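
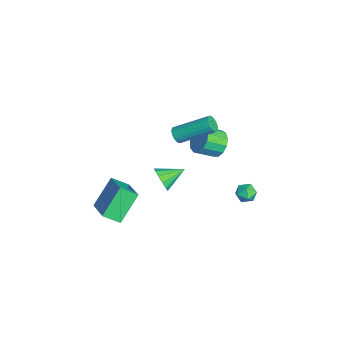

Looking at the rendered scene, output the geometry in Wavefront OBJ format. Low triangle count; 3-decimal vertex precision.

v -2.737 4.016 -2.31
v -2.166 4.256 -2.514
v -2.614 3.184 -2.946
v -2.043 3.424 -3.15
v -2.105 3.203 -2.54
v -2.181 3.718 -2.146
v -2.599 3.722 -3.314
v -2.675 4.237 -2.92
v -2.081 4.074 -3.134
v -1.775 3.754 -2.656
v -3.005 3.686 -2.804
v -2.699 3.366 -2.326
v -2.931 2.295 1.119
v -2.102 2.43 1.133
v -1.94 1.381 1.754
v -2.769 1.245 1.741
v -2.277 2.634 1.522
v -2.115 1.585 2.144
v -2.659 2.73 1.784
v -2.498 1.681 2.406
v -3.128 2.688 1.835
v -2.966 1.639 2.456
v -3.534 2.521 1.658
v -3.373 1.472 2.28
v -3.749 2.282 1.311
v -3.587 1.233 1.932
v -3.703 2.047 0.902
v -3.542 0.998 1.524
v -3.413 1.891 0.563
v -3.252 0.842 1.184
v -2.97 1.862 0.4
v -2.808 0.813 1.021
v -2.514 1.971 0.466
v -2.352 0.922 1.087
v -2.19 2.183 0.739
v -2.029 1.134 1.36
v -2.664 -0.744 -1.391
v -2.406 -0.431 -2.058
v -2.976 0.544 -0.909
v -2.834 -0.513 -2.117
v -3.208 -0.668 -1.945
v -3.409 -0.847 -1.598
v -3.373 -0.993 -1.185
v -3.113 -1.06 -0.837
v -2.709 -1.027 -0.666
v -2.292 -0.903 -0.725
v -1.992 -0.729 -0.995
v -1.906 -0.56 -1.391
v -2.06 -0.449 -1.787
v -2.074 0.021 2.867
v -1.725 0.161 2.522
v -1.377 1.96 3.609
v -1.726 1.819 3.953
v -1.902 0.244 2.441
v -1.555 2.043 3.528
v -2.11 0.289 2.434
v -1.762 2.087 3.521
v -2.311 0.287 2.502
v -1.963 2.086 3.589
v -2.471 0.239 2.632
v -2.123 2.038 3.719
v -2.562 0.153 2.803
v -2.215 1.952 3.89
v -2.569 0.045 2.985
v -2.222 1.843 4.072
v -2.491 -0.068 3.147
v -2.143 1.73 4.234
v -2.34 -0.166 3.26
v -1.992 1.633 4.347
v -2.143 -0.231 3.305
v -1.796 1.568 4.392
v -1.934 -0.252 3.274
v -1.587 1.546 4.361
v -1.75 -0.227 3.173
v -1.402 1.572 4.26
v -1.621 -0.159 3.019
v -1.274 1.64 4.106
v -1.571 -0.059 2.838
v -1.223 1.739 3.925
v -1.608 0.054 2.663
v -1.26 1.852 3.75
v -2.407 -3.351 -0.711
v -0.671 -3.008 0.108
v -2.311 -2.437 -1.297
v -0.575 -2.094 -0.478
v -1.545 -4.346 -2.122
v 0.191 -4.003 -1.303
v -1.449 -3.432 -2.708
v 0.287 -3.089 -1.889
f 1 12 6
f 1 6 2
f 1 2 8
f 1 8 11
f 1 11 12
f 2 6 10
f 6 12 5
f 12 11 3
f 11 8 7
f 8 2 9
f 4 10 5
f 4 5 3
f 4 3 7
f 4 7 9
f 4 9 10
f 5 10 6
f 3 5 12
f 7 3 11
f 9 7 8
f 10 9 2
f 14 13 17
f 14 17 15
f 15 17 18
f 15 18 16
f 17 13 19
f 17 19 18
f 18 19 20
f 18 20 16
f 19 13 21
f 19 21 20
f 20 21 22
f 20 22 16
f 21 13 23
f 21 23 22
f 22 23 24
f 22 24 16
f 23 13 25
f 23 25 24
f 24 25 26
f 24 26 16
f 25 13 27
f 25 27 26
f 26 27 28
f 26 28 16
f 27 13 29
f 27 29 28
f 28 29 30
f 28 30 16
f 29 13 31
f 29 31 30
f 30 31 32
f 30 32 16
f 31 13 33
f 31 33 32
f 32 33 34
f 32 34 16
f 33 13 35
f 33 35 34
f 34 35 36
f 34 36 16
f 35 13 14
f 35 14 36
f 36 14 15
f 36 15 16
f 38 37 40
f 38 40 39
f 40 37 41
f 40 41 39
f 41 37 42
f 41 42 39
f 42 37 43
f 42 43 39
f 43 37 44
f 43 44 39
f 44 37 45
f 44 45 39
f 45 37 46
f 45 46 39
f 46 37 47
f 46 47 39
f 47 37 48
f 47 48 39
f 48 37 49
f 48 49 39
f 49 37 38
f 49 38 39
f 51 50 54
f 51 54 52
f 52 54 55
f 52 55 53
f 54 50 56
f 54 56 55
f 55 56 57
f 55 57 53
f 56 50 58
f 56 58 57
f 57 58 59
f 57 59 53
f 58 50 60
f 58 60 59
f 59 60 61
f 59 61 53
f 60 50 62
f 60 62 61
f 61 62 63
f 61 63 53
f 62 50 64
f 62 64 63
f 63 64 65
f 63 65 53
f 64 50 66
f 64 66 65
f 65 66 67
f 65 67 53
f 66 50 68
f 66 68 67
f 67 68 69
f 67 69 53
f 68 50 70
f 68 70 69
f 69 70 71
f 69 71 53
f 70 50 72
f 70 72 71
f 71 72 73
f 71 73 53
f 72 50 74
f 72 74 73
f 73 74 75
f 73 75 53
f 74 50 76
f 74 76 75
f 75 76 77
f 75 77 53
f 76 50 78
f 76 78 77
f 77 78 79
f 77 79 53
f 78 50 80
f 78 80 79
f 79 80 81
f 79 81 53
f 80 50 51
f 80 51 81
f 81 51 52
f 81 52 53
f 83 85 82
f 86 83 82
f 82 85 84
f 84 86 82
f 83 89 85
f 87 83 86
f 87 89 83
f 85 89 84
f 88 86 84
f 84 89 88
f 88 87 86
f 89 87 88



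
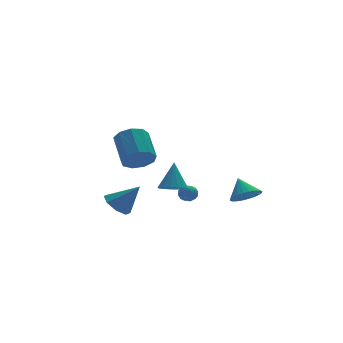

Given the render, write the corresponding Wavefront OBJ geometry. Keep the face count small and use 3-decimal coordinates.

v 3.681 -2.166 -2.698
v 4.698 -1.966 -2.863
v 3.659 -1.134 -1.582
v 4.522 -1.696 -3.116
v 4.217 -1.497 -3.305
v 3.831 -1.401 -3.402
v 3.422 -1.42 -3.391
v 3.052 -1.554 -3.275
v 2.778 -1.78 -3.072
v 2.642 -2.065 -2.811
v 2.663 -2.365 -2.533
v 2.84 -2.635 -2.28
v 3.144 -2.834 -2.091
v 3.53 -2.93 -1.995
v 3.94 -2.911 -2.005
v 4.309 -2.777 -2.121
v 4.583 -2.551 -2.325
v 4.72 -2.266 -2.586
v -0.917 -1.504 -1.439
v -0.055 -1.343 -1.747
v -0.443 -0.676 0.319
v -0.278 -0.975 -1.86
v -0.648 -0.729 -1.877
v -1.08 -0.659 -1.793
v -1.474 -0.784 -1.628
v -1.741 -1.073 -1.42
v -1.819 -1.461 -1.216
v -1.69 -1.859 -1.063
v -1.385 -2.175 -0.997
v -0.972 -2.338 -1.031
v -0.546 -2.31 -1.159
v -0.206 -2.097 -1.352
v -0.029 -1.748 -1.564
v -3.452 -2.134 1.578
v -2.467 -2.492 1.841
v -2.144 -0.705 3.065
v -3.128 -0.346 2.802
v -2.431 -2.08 1.229
v -2.108 -0.292 2.453
v -2.872 -1.693 0.781
v -2.549 0.095 2.004
v -3.585 -1.512 0.705
v -3.261 0.275 1.929
v -4.235 -1.622 1.038
v -3.911 0.165 2.262
v -4.519 -1.972 1.624
v -4.195 -0.185 2.847
v -4.303 -2.397 2.188
v -3.98 -0.61 3.412
v -3.689 -2.699 2.467
v -3.366 -0.912 3.691
v -2.964 -2.737 2.33
v -2.641 -0.949 3.554
v -4.526 -1.377 -2.153
v -3.692 -0.965 -2.619
v -3.354 -2.043 -0.647
v -4.045 -0.456 -2.119
v -4.679 -0.486 -1.639
v -5.223 -1.038 -1.46
v -5.359 -1.789 -1.686
v -5.006 -2.299 -2.186
v -4.372 -2.269 -2.666
v -3.828 -1.716 -2.845
v 0.832 1.031 -3.655
v 1.298 1.497 -3.518
v 1.282 0.363 -2.922
v 1.748 0.829 -2.785
v 1.107 0.931 -2.607
v 0.829 1.344 -3.059
v 1.751 0.516 -3.381
v 1.473 0.929 -3.833
v 1.866 1.178 -3.348
v 1.469 1.435 -2.869
v 1.111 0.425 -3.571
v 0.714 0.682 -3.092
v 1.026 1.323 -3.651
v 1.554 0.537 -2.789
v 1.178 0.598 -2.685
v 1.452 0.871 -2.604
v 0.75 1.233 -3.381
v 1.024 1.507 -3.3
v 0.912 1.174 -2.765
v 1.556 0.353 -3.14
v 1.83 0.627 -3.059
v 1.128 0.989 -3.836
v 1.402 1.262 -3.755
v 1.668 0.686 -3.675
v 1.633 1.409 -3.47
v 1.898 1.016 -3.039
v 1.899 0.832 -3.39
v 1.736 1.075 -3.656
v 1.4 1.56 -3.189
v 1.664 1.167 -2.758
v 1.288 1.228 -2.653
v 1.124 1.47 -2.92
v 1.734 1.372 -3.089
v 0.916 0.693 -3.682
v 1.18 0.3 -3.251
v 1.456 0.39 -3.52
v 1.292 0.632 -3.787
v 0.682 0.844 -3.401
v 0.947 0.451 -2.97
v 0.844 0.785 -2.784
v 0.681 1.028 -3.05
v 0.846 0.488 -3.351
f 2 1 4
f 2 4 3
f 4 1 5
f 4 5 3
f 5 1 6
f 5 6 3
f 6 1 7
f 6 7 3
f 7 1 8
f 7 8 3
f 8 1 9
f 8 9 3
f 9 1 10
f 9 10 3
f 10 1 11
f 10 11 3
f 11 1 12
f 11 12 3
f 12 1 13
f 12 13 3
f 13 1 14
f 13 14 3
f 14 1 15
f 14 15 3
f 15 1 16
f 15 16 3
f 16 1 17
f 16 17 3
f 17 1 18
f 17 18 3
f 18 1 2
f 18 2 3
f 20 19 22
f 20 22 21
f 22 19 23
f 22 23 21
f 23 19 24
f 23 24 21
f 24 19 25
f 24 25 21
f 25 19 26
f 25 26 21
f 26 19 27
f 26 27 21
f 27 19 28
f 27 28 21
f 28 19 29
f 28 29 21
f 29 19 30
f 29 30 21
f 30 19 31
f 30 31 21
f 31 19 32
f 31 32 21
f 32 19 33
f 32 33 21
f 33 19 20
f 33 20 21
f 35 34 38
f 35 38 36
f 36 38 39
f 36 39 37
f 38 34 40
f 38 40 39
f 39 40 41
f 39 41 37
f 40 34 42
f 40 42 41
f 41 42 43
f 41 43 37
f 42 34 44
f 42 44 43
f 43 44 45
f 43 45 37
f 44 34 46
f 44 46 45
f 45 46 47
f 45 47 37
f 46 34 48
f 46 48 47
f 47 48 49
f 47 49 37
f 48 34 50
f 48 50 49
f 49 50 51
f 49 51 37
f 50 34 52
f 50 52 51
f 51 52 53
f 51 53 37
f 52 34 35
f 52 35 53
f 53 35 36
f 53 36 37
f 55 54 57
f 55 57 56
f 57 54 58
f 57 58 56
f 58 54 59
f 58 59 56
f 59 54 60
f 59 60 56
f 60 54 61
f 60 61 56
f 61 54 62
f 61 62 56
f 62 54 63
f 62 63 56
f 63 54 55
f 63 55 56
f 64 101 80
f 101 75 104
f 80 104 69
f 101 104 80
f 64 80 76
f 80 69 81
f 76 81 65
f 80 81 76
f 64 76 85
f 76 65 86
f 85 86 71
f 76 86 85
f 64 85 97
f 85 71 100
f 97 100 74
f 85 100 97
f 64 97 101
f 97 74 105
f 101 105 75
f 97 105 101
f 65 81 92
f 81 69 95
f 92 95 73
f 81 95 92
f 69 104 82
f 104 75 103
f 82 103 68
f 104 103 82
f 75 105 102
f 105 74 98
f 102 98 66
f 105 98 102
f 74 100 99
f 100 71 87
f 99 87 70
f 100 87 99
f 71 86 91
f 86 65 88
f 91 88 72
f 86 88 91
f 67 93 79
f 93 73 94
f 79 94 68
f 93 94 79
f 67 79 77
f 79 68 78
f 77 78 66
f 79 78 77
f 67 77 84
f 77 66 83
f 84 83 70
f 77 83 84
f 67 84 89
f 84 70 90
f 89 90 72
f 84 90 89
f 67 89 93
f 89 72 96
f 93 96 73
f 89 96 93
f 68 94 82
f 94 73 95
f 82 95 69
f 94 95 82
f 66 78 102
f 78 68 103
f 102 103 75
f 78 103 102
f 70 83 99
f 83 66 98
f 99 98 74
f 83 98 99
f 72 90 91
f 90 70 87
f 91 87 71
f 90 87 91
f 73 96 92
f 96 72 88
f 92 88 65
f 96 88 92



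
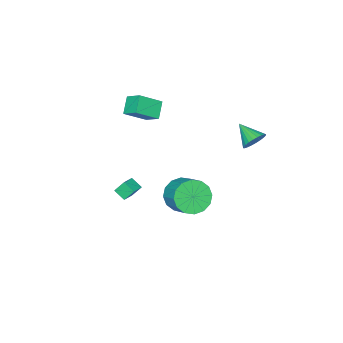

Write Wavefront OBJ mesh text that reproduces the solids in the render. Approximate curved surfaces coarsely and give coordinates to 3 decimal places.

v 3.089 3.304 0.523
v 3.47 3.728 -0.359
v 3.932 4.84 0.375
v 3.551 4.416 1.257
v 2.961 3.915 -0.322
v 3.423 5.026 0.412
v 2.487 3.938 -0.058
v 2.948 5.05 0.676
v 2.173 3.791 0.361
v 2.635 4.903 1.095
v 2.105 3.514 0.824
v 2.567 4.626 1.558
v 2.301 3.181 1.206
v 2.763 4.293 1.94
v 2.708 2.88 1.405
v 3.17 3.992 2.139
v 3.217 2.694 1.368
v 3.679 3.805 2.102
v 3.692 2.67 1.104
v 4.153 3.782 1.838
v 4.005 2.817 0.685
v 4.467 3.929 1.419
v 4.073 3.094 0.222
v 4.535 4.206 0.956
v 3.877 3.427 -0.16
v 4.339 4.539 0.574
v 0.374 -1.946 -3.582
v 0.401 -2.641 -3.166
v 1.213 -1.742 -3.295
v 1.24 -2.437 -2.88
v 0.72 -2.363 -4.3
v 0.747 -3.058 -3.885
v 1.559 -2.159 -4.014
v 1.586 -2.854 -3.598
v -0.352 -1.954 3.055
v -0.321 -1.036 3.624
v 0.415 -1.527 2.327
v 0.445 -0.61 2.896
v 0.795 -2.53 3.924
v 0.825 -1.613 4.493
v 1.561 -2.104 3.196
v 1.592 -1.186 3.765
v -1.98 3.905 1.969
v -1.614 3.542 1.438
v -2.14 2.715 2.671
v -1.398 3.617 1.614
v -1.27 3.735 1.845
v -1.251 3.88 2.094
v -1.342 4.028 2.324
v -1.531 4.157 2.501
v -1.788 4.248 2.596
v -2.074 4.287 2.596
v -2.346 4.267 2.501
v -2.562 4.193 2.325
v -2.689 4.074 2.094
v -2.709 3.93 1.845
v -2.617 3.781 1.615
v -2.429 3.652 1.438
v -2.172 3.561 1.343
v -1.886 3.523 1.343
f 2 1 5
f 2 5 3
f 3 5 6
f 3 6 4
f 5 1 7
f 5 7 6
f 6 7 8
f 6 8 4
f 7 1 9
f 7 9 8
f 8 9 10
f 8 10 4
f 9 1 11
f 9 11 10
f 10 11 12
f 10 12 4
f 11 1 13
f 11 13 12
f 12 13 14
f 12 14 4
f 13 1 15
f 13 15 14
f 14 15 16
f 14 16 4
f 15 1 17
f 15 17 16
f 16 17 18
f 16 18 4
f 17 1 19
f 17 19 18
f 18 19 20
f 18 20 4
f 19 1 21
f 19 21 20
f 20 21 22
f 20 22 4
f 21 1 23
f 21 23 22
f 22 23 24
f 22 24 4
f 23 1 25
f 23 25 24
f 24 25 26
f 24 26 4
f 25 1 2
f 25 2 26
f 26 2 3
f 26 3 4
f 28 30 27
f 31 28 27
f 27 30 29
f 29 31 27
f 28 34 30
f 32 28 31
f 32 34 28
f 30 34 29
f 33 31 29
f 29 34 33
f 33 32 31
f 34 32 33
f 36 38 35
f 39 36 35
f 35 38 37
f 37 39 35
f 36 42 38
f 40 36 39
f 40 42 36
f 38 42 37
f 41 39 37
f 37 42 41
f 41 40 39
f 42 40 41
f 44 43 46
f 44 46 45
f 46 43 47
f 46 47 45
f 47 43 48
f 47 48 45
f 48 43 49
f 48 49 45
f 49 43 50
f 49 50 45
f 50 43 51
f 50 51 45
f 51 43 52
f 51 52 45
f 52 43 53
f 52 53 45
f 53 43 54
f 53 54 45
f 54 43 55
f 54 55 45
f 55 43 56
f 55 56 45
f 56 43 57
f 56 57 45
f 57 43 58
f 57 58 45
f 58 43 59
f 58 59 45
f 59 43 60
f 59 60 45
f 60 43 44
f 60 44 45



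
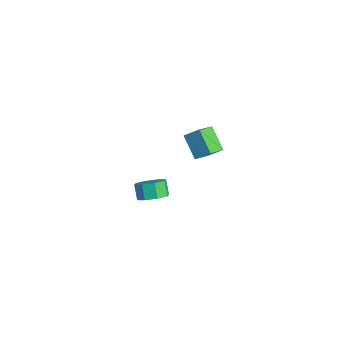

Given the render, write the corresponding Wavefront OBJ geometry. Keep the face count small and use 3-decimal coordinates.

v 2.164 -2.496 4.263
v 2.75 -1.795 5.025
v 1.643 -1.373 3.631
v 2.229 -0.672 4.394
v 3.531 -2.468 3.186
v 4.117 -1.767 3.949
v 3.01 -1.345 2.555
v 3.596 -0.644 3.317
v -0.848 -3.036 -4.346
v -0.065 -3.125 -3.698
v -0.769 -2.973 -2.827
v -1.552 -2.884 -3.474
v -0.184 -2.387 -3.923
v -0.888 -2.235 -3.052
v -0.692 -2.03 -4.396
v -1.396 -1.877 -3.525
v -1.292 -2.262 -4.839
v -1.995 -2.109 -3.968
v -1.631 -2.947 -4.993
v -2.335 -2.795 -4.122
v -1.512 -3.685 -4.768
v -2.216 -3.533 -3.897
v -1.004 -4.043 -4.295
v -1.708 -3.89 -3.424
v -0.405 -3.811 -3.852
v -1.108 -3.658 -2.981
f 2 4 1
f 5 2 1
f 1 4 3
f 3 5 1
f 2 8 4
f 6 2 5
f 6 8 2
f 4 8 3
f 7 5 3
f 3 8 7
f 7 6 5
f 8 6 7
f 10 9 13
f 10 13 11
f 11 13 14
f 11 14 12
f 13 9 15
f 13 15 14
f 14 15 16
f 14 16 12
f 15 9 17
f 15 17 16
f 16 17 18
f 16 18 12
f 17 9 19
f 17 19 18
f 18 19 20
f 18 20 12
f 19 9 21
f 19 21 20
f 20 21 22
f 20 22 12
f 21 9 23
f 21 23 22
f 22 23 24
f 22 24 12
f 23 9 25
f 23 25 24
f 24 25 26
f 24 26 12
f 25 9 10
f 25 10 26
f 26 10 11
f 26 11 12



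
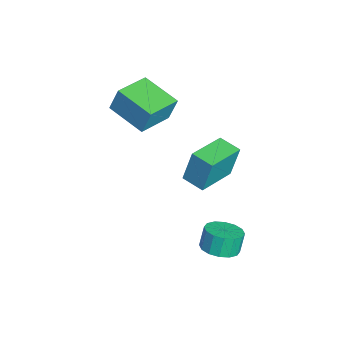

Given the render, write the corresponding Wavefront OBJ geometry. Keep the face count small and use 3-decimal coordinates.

v -3.681 -3.941 1.501
v -3.555 -3.507 2.879
v -2.174 -2.47 0.9
v -2.048 -2.036 2.278
v -2.212 -5.324 1.802
v -2.086 -4.89 3.18
v -0.705 -3.853 1.201
v -0.579 -3.419 2.579
v 3.387 -0.444 -4.174
v 4.316 -0.553 -3.881
v 4.001 -0.305 -2.792
v 3.073 -0.196 -3.086
v 4.274 -0.063 -4.005
v 3.96 0.185 -2.916
v 3.995 0.325 -4.174
v 3.68 0.573 -3.086
v 3.553 0.507 -4.344
v 3.238 0.755 -3.255
v 3.066 0.434 -4.468
v 2.751 0.682 -3.379
v 2.666 0.126 -4.513
v 2.351 0.374 -3.424
v 2.459 -0.335 -4.468
v 2.144 -0.087 -3.379
v 2.5 -0.825 -4.344
v 2.186 -0.577 -3.255
v 2.78 -1.213 -4.174
v 2.465 -0.965 -3.086
v 3.222 -1.395 -4.005
v 2.907 -1.147 -2.916
v 3.709 -1.322 -3.881
v 3.394 -1.074 -2.792
v 4.109 -1.014 -3.836
v 3.794 -0.766 -2.747
v 1.499 -0.742 0.729
v 1.492 -0.312 2.498
v 2.307 0.108 0.526
v 2.299 0.538 2.295
v 3.101 -2.178 1.085
v 3.093 -1.748 2.854
v 3.908 -1.328 0.882
v 3.901 -0.898 2.651
f 2 4 1
f 5 2 1
f 1 4 3
f 3 5 1
f 2 8 4
f 6 2 5
f 6 8 2
f 4 8 3
f 7 5 3
f 3 8 7
f 7 6 5
f 8 6 7
f 10 9 13
f 10 13 11
f 11 13 14
f 11 14 12
f 13 9 15
f 13 15 14
f 14 15 16
f 14 16 12
f 15 9 17
f 15 17 16
f 16 17 18
f 16 18 12
f 17 9 19
f 17 19 18
f 18 19 20
f 18 20 12
f 19 9 21
f 19 21 20
f 20 21 22
f 20 22 12
f 21 9 23
f 21 23 22
f 22 23 24
f 22 24 12
f 23 9 25
f 23 25 24
f 24 25 26
f 24 26 12
f 25 9 27
f 25 27 26
f 26 27 28
f 26 28 12
f 27 9 29
f 27 29 28
f 28 29 30
f 28 30 12
f 29 9 31
f 29 31 30
f 30 31 32
f 30 32 12
f 31 9 33
f 31 33 32
f 32 33 34
f 32 34 12
f 33 9 10
f 33 10 34
f 34 10 11
f 34 11 12
f 36 38 35
f 39 36 35
f 35 38 37
f 37 39 35
f 36 42 38
f 40 36 39
f 40 42 36
f 38 42 37
f 41 39 37
f 37 42 41
f 41 40 39
f 42 40 41



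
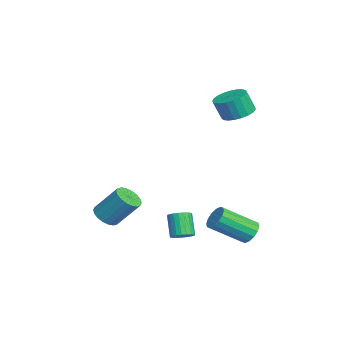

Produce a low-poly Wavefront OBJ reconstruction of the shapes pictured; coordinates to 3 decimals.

v -0.946 -4.027 -2.802
v -0.2 -3.905 -3.093
v 0.192 -2.712 -1.588
v -0.554 -2.833 -1.298
v -0.391 -3.644 -3.251
v 0.001 -2.45 -1.746
v -0.692 -3.458 -3.32
v -0.3 -2.264 -1.815
v -1.043 -3.384 -3.286
v -0.651 -2.191 -1.782
v -1.375 -3.438 -3.157
v -0.983 -2.245 -1.652
v -1.623 -3.609 -2.957
v -1.23 -2.416 -1.453
v -1.736 -3.862 -2.727
v -1.343 -2.669 -1.222
v -1.692 -4.148 -2.512
v -1.3 -2.955 -1.007
v -1.501 -4.41 -2.354
v -1.109 -3.216 -0.849
v -1.2 -4.596 -2.285
v -0.808 -3.402 -0.78
v -0.849 -4.669 -2.318
v -0.457 -3.476 -0.814
v -0.517 -4.615 -2.448
v -0.125 -3.422 -0.943
v -0.27 -4.444 -2.647
v 0.123 -3.251 -1.143
v -0.157 -4.191 -2.878
v 0.236 -2.998 -1.373
v 1.537 3.228 -2.985
v 1.817 3.643 -2.426
v 2.062 1.846 -1.216
v 1.783 1.432 -1.775
v 1.434 3.633 -2.363
v 1.679 1.837 -1.152
v 1.079 3.515 -2.466
v 1.324 1.719 -1.256
v 0.846 3.32 -2.708
v 1.092 1.524 -1.498
v 0.799 3.101 -3.025
v 1.045 1.304 -1.815
v 0.95 2.915 -3.331
v 1.195 1.119 -2.121
v 1.258 2.814 -3.544
v 1.503 1.017 -2.334
v 1.641 2.823 -3.608
v 1.886 1.027 -2.397
v 1.996 2.941 -3.504
v 2.241 1.145 -2.294
v 2.228 3.136 -3.262
v 2.474 1.34 -2.052
v 2.275 3.356 -2.945
v 2.521 1.559 -1.735
v 2.125 3.541 -2.639
v 2.37 1.745 -1.429
v 2.436 -0.221 -2.761
v 2.905 -0.535 -2.482
v 2.133 -0.654 -1.32
v 1.664 -0.339 -1.599
v 2.961 -0.287 -2.419
v 2.189 -0.406 -1.257
v 2.926 -0.028 -2.416
v 2.155 -0.146 -1.254
v 2.807 0.199 -2.472
v 2.035 0.08 -1.31
v 2.623 0.352 -2.578
v 1.852 0.234 -1.416
v 2.407 0.407 -2.716
v 1.636 0.288 -1.554
v 2.196 0.353 -2.862
v 1.425 0.234 -1.699
v 2.026 0.2 -2.99
v 1.255 0.081 -1.828
v 1.928 -0.026 -3.078
v 1.156 -0.144 -1.916
v 1.917 -0.285 -3.112
v 1.145 -0.404 -1.95
v 1.995 -0.534 -3.085
v 1.224 -0.652 -1.923
v 2.15 -0.728 -3.002
v 1.379 -0.847 -1.84
v 2.355 -0.834 -2.878
v 1.583 -0.953 -1.715
v 2.573 -0.835 -2.733
v 1.802 -0.954 -1.571
v 2.767 -0.729 -2.593
v 1.996 -0.848 -1.431
v -3.77 2.955 3.362
v -2.937 3.406 3.513
v -2.896 2.917 4.749
v -3.73 2.465 4.598
v -3.202 3.68 3.63
v -3.161 3.191 4.866
v -3.565 3.829 3.701
v -3.525 3.34 4.937
v -3.964 3.827 3.714
v -3.924 3.337 4.95
v -4.33 3.674 3.665
v -4.289 3.184 4.901
v -4.599 3.396 3.564
v -4.558 2.907 4.8
v -4.724 3.042 3.428
v -4.683 2.553 4.664
v -4.685 2.673 3.281
v -4.644 2.184 4.517
v -4.487 2.353 3.148
v -4.446 1.864 4.384
v -4.166 2.137 3.051
v -4.125 1.648 4.287
v -3.776 2.062 3.009
v -3.735 1.573 4.245
v -3.385 2.141 3.027
v -3.344 1.652 4.263
v -3.061 2.362 3.104
v -3.02 1.872 4.34
v -2.86 2.684 3.225
v -2.819 2.195 4.461
v -2.816 3.054 3.37
v -2.775 2.564 4.606
f 2 1 5
f 2 5 3
f 3 5 6
f 3 6 4
f 5 1 7
f 5 7 6
f 6 7 8
f 6 8 4
f 7 1 9
f 7 9 8
f 8 9 10
f 8 10 4
f 9 1 11
f 9 11 10
f 10 11 12
f 10 12 4
f 11 1 13
f 11 13 12
f 12 13 14
f 12 14 4
f 13 1 15
f 13 15 14
f 14 15 16
f 14 16 4
f 15 1 17
f 15 17 16
f 16 17 18
f 16 18 4
f 17 1 19
f 17 19 18
f 18 19 20
f 18 20 4
f 19 1 21
f 19 21 20
f 20 21 22
f 20 22 4
f 21 1 23
f 21 23 22
f 22 23 24
f 22 24 4
f 23 1 25
f 23 25 24
f 24 25 26
f 24 26 4
f 25 1 27
f 25 27 26
f 26 27 28
f 26 28 4
f 27 1 29
f 27 29 28
f 28 29 30
f 28 30 4
f 29 1 2
f 29 2 30
f 30 2 3
f 30 3 4
f 32 31 35
f 32 35 33
f 33 35 36
f 33 36 34
f 35 31 37
f 35 37 36
f 36 37 38
f 36 38 34
f 37 31 39
f 37 39 38
f 38 39 40
f 38 40 34
f 39 31 41
f 39 41 40
f 40 41 42
f 40 42 34
f 41 31 43
f 41 43 42
f 42 43 44
f 42 44 34
f 43 31 45
f 43 45 44
f 44 45 46
f 44 46 34
f 45 31 47
f 45 47 46
f 46 47 48
f 46 48 34
f 47 31 49
f 47 49 48
f 48 49 50
f 48 50 34
f 49 31 51
f 49 51 50
f 50 51 52
f 50 52 34
f 51 31 53
f 51 53 52
f 52 53 54
f 52 54 34
f 53 31 55
f 53 55 54
f 54 55 56
f 54 56 34
f 55 31 32
f 55 32 56
f 56 32 33
f 56 33 34
f 58 57 61
f 58 61 59
f 59 61 62
f 59 62 60
f 61 57 63
f 61 63 62
f 62 63 64
f 62 64 60
f 63 57 65
f 63 65 64
f 64 65 66
f 64 66 60
f 65 57 67
f 65 67 66
f 66 67 68
f 66 68 60
f 67 57 69
f 67 69 68
f 68 69 70
f 68 70 60
f 69 57 71
f 69 71 70
f 70 71 72
f 70 72 60
f 71 57 73
f 71 73 72
f 72 73 74
f 72 74 60
f 73 57 75
f 73 75 74
f 74 75 76
f 74 76 60
f 75 57 77
f 75 77 76
f 76 77 78
f 76 78 60
f 77 57 79
f 77 79 78
f 78 79 80
f 78 80 60
f 79 57 81
f 79 81 80
f 80 81 82
f 80 82 60
f 81 57 83
f 81 83 82
f 82 83 84
f 82 84 60
f 83 57 85
f 83 85 84
f 84 85 86
f 84 86 60
f 85 57 87
f 85 87 86
f 86 87 88
f 86 88 60
f 87 57 58
f 87 58 88
f 88 58 59
f 88 59 60
f 90 89 93
f 90 93 91
f 91 93 94
f 91 94 92
f 93 89 95
f 93 95 94
f 94 95 96
f 94 96 92
f 95 89 97
f 95 97 96
f 96 97 98
f 96 98 92
f 97 89 99
f 97 99 98
f 98 99 100
f 98 100 92
f 99 89 101
f 99 101 100
f 100 101 102
f 100 102 92
f 101 89 103
f 101 103 102
f 102 103 104
f 102 104 92
f 103 89 105
f 103 105 104
f 104 105 106
f 104 106 92
f 105 89 107
f 105 107 106
f 106 107 108
f 106 108 92
f 107 89 109
f 107 109 108
f 108 109 110
f 108 110 92
f 109 89 111
f 109 111 110
f 110 111 112
f 110 112 92
f 111 89 113
f 111 113 112
f 112 113 114
f 112 114 92
f 113 89 115
f 113 115 114
f 114 115 116
f 114 116 92
f 115 89 117
f 115 117 116
f 116 117 118
f 116 118 92
f 117 89 119
f 117 119 118
f 118 119 120
f 118 120 92
f 119 89 90
f 119 90 120
f 120 90 91
f 120 91 92



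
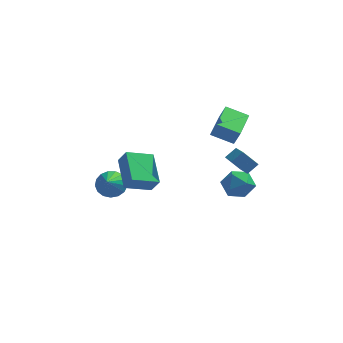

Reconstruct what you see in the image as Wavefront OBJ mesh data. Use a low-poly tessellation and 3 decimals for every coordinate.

v 2.46 2.53 -0.714
v 2.869 3.224 -1.34
v 3.971 1.996 -0.32
v 4.38 2.69 -0.946
v 3.917 2.987 -0.087
v 2.983 3.317 -0.33
v 3.857 1.903 -1.33
v 2.923 2.233 -1.573
v 3.732 2.837 -1.72
v 3.769 3.507 -0.952
v 3.071 1.713 -0.708
v 3.108 2.383 0.06
v -3.274 1.361 -0.635
v -2.734 1.807 -0.102
v -3.266 -0.001 0.495
v -3.119 1.915 0.031
v -3.539 1.896 0.011
v -3.899 1.755 -0.156
v -4.115 1.523 -0.434
v -4.139 1.255 -0.757
v -3.964 1.01 -1.053
v -3.632 0.847 -1.253
v -3.217 0.801 -1.311
v -2.816 0.883 -1.215
v -2.519 1.075 -0.985
v -2.395 1.332 -0.676
v -2.473 1.597 -0.357
v 1.962 1.891 3.424
v 2.307 1.813 4.295
v 2.198 4.006 3.521
v 2.543 3.928 4.392
v 3.237 1.772 2.908
v 3.582 1.694 3.779
v 3.473 3.887 3.005
v 3.818 3.809 3.876
v -2.041 -1.773 1.365
v -2.637 0.001 2.25
v -0.722 -1.063 0.831
v -1.318 0.711 1.716
v -1.562 -2.031 2.204
v -2.158 -0.257 3.089
v -0.243 -1.321 1.67
v -0.839 0.453 2.555
v 4.178 -0.272 2.027
v 3.362 -0.217 2.849
v 3.676 1.038 1.441
v 2.86 1.092 2.263
v 4.7 0.148 2.517
v 3.884 0.202 3.339
v 4.198 1.457 1.931
v 3.382 1.512 2.753
f 1 12 6
f 1 6 2
f 1 2 8
f 1 8 11
f 1 11 12
f 2 6 10
f 6 12 5
f 12 11 3
f 11 8 7
f 8 2 9
f 4 10 5
f 4 5 3
f 4 3 7
f 4 7 9
f 4 9 10
f 5 10 6
f 3 5 12
f 7 3 11
f 9 7 8
f 10 9 2
f 14 13 16
f 14 16 15
f 16 13 17
f 16 17 15
f 17 13 18
f 17 18 15
f 18 13 19
f 18 19 15
f 19 13 20
f 19 20 15
f 20 13 21
f 20 21 15
f 21 13 22
f 21 22 15
f 22 13 23
f 22 23 15
f 23 13 24
f 23 24 15
f 24 13 25
f 24 25 15
f 25 13 26
f 25 26 15
f 26 13 27
f 26 27 15
f 27 13 14
f 27 14 15
f 29 31 28
f 32 29 28
f 28 31 30
f 30 32 28
f 29 35 31
f 33 29 32
f 33 35 29
f 31 35 30
f 34 32 30
f 30 35 34
f 34 33 32
f 35 33 34
f 37 39 36
f 40 37 36
f 36 39 38
f 38 40 36
f 37 43 39
f 41 37 40
f 41 43 37
f 39 43 38
f 42 40 38
f 38 43 42
f 42 41 40
f 43 41 42
f 45 47 44
f 48 45 44
f 44 47 46
f 46 48 44
f 45 51 47
f 49 45 48
f 49 51 45
f 47 51 46
f 50 48 46
f 46 51 50
f 50 49 48
f 51 49 50



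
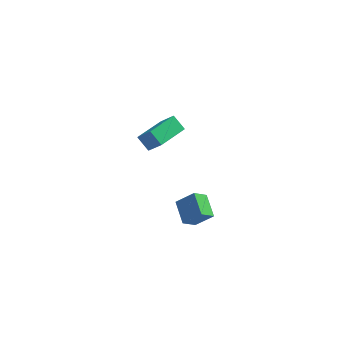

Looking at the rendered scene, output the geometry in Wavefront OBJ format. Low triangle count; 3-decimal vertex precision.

v -0 -4.13 1.428
v 0.913 -4.049 2.262
v -0.555 -3.005 1.925
v 0.358 -2.923 2.76
v 0.542 -3.577 0.78
v 1.455 -3.495 1.615
v -0.013 -2.451 1.278
v 0.9 -2.37 2.112
v -2.974 2.446 0.305
v -2.198 2.017 1.362
v -3.64 2.855 0.96
v -2.864 2.425 2.017
v -2.016 4.075 0.263
v -1.24 3.645 1.32
v -2.682 4.483 0.918
v -1.906 4.054 1.975
f 2 4 1
f 5 2 1
f 1 4 3
f 3 5 1
f 2 8 4
f 6 2 5
f 6 8 2
f 4 8 3
f 7 5 3
f 3 8 7
f 7 6 5
f 8 6 7
f 10 12 9
f 13 10 9
f 9 12 11
f 11 13 9
f 10 16 12
f 14 10 13
f 14 16 10
f 12 16 11
f 15 13 11
f 11 16 15
f 15 14 13
f 16 14 15



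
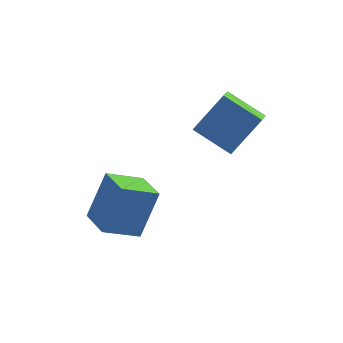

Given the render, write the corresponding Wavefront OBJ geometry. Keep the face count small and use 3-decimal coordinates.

v 1.226 1.725 1.546
v 1.133 0.985 1.932
v -0.351 2.348 2.358
v -0.445 1.607 2.743
v 2.345 2.433 3.177
v 2.251 1.692 3.562
v 0.767 3.055 3.988
v 0.674 2.315 4.374
v -3.352 -3.068 0.42
v -2.727 -2.133 2.288
v -4.159 -1.775 0.043
v -3.534 -0.84 1.911
v -1.986 -2.44 -0.351
v -1.361 -1.505 1.517
v -2.793 -1.147 -0.728
v -2.168 -0.212 1.14
f 2 4 1
f 5 2 1
f 1 4 3
f 3 5 1
f 2 8 4
f 6 2 5
f 6 8 2
f 4 8 3
f 7 5 3
f 3 8 7
f 7 6 5
f 8 6 7
f 10 12 9
f 13 10 9
f 9 12 11
f 11 13 9
f 10 16 12
f 14 10 13
f 14 16 10
f 12 16 11
f 15 13 11
f 11 16 15
f 15 14 13
f 16 14 15



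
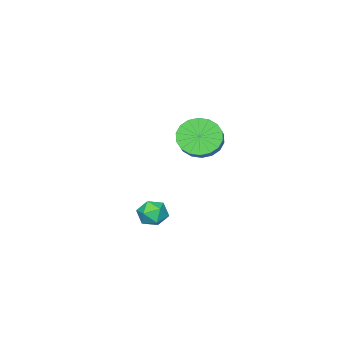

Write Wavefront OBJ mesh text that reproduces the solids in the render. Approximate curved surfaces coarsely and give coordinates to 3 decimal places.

v 1.629 0.744 0.399
v 2.129 0.354 0.209
v 0.971 0.226 -0.269
v 1.471 -0.164 -0.459
v 1.224 -0.217 0.153
v 1.631 0.103 0.566
v 1.469 0.477 -0.626
v 1.876 0.797 -0.213
v 2.03 0.189 -0.425
v 1.879 -0.24 0.056
v 1.221 0.82 -0.116
v 1.07 0.391 0.365
v -3.626 -1.868 1.276
v -3.249 -1.493 0.501
v -2.577 -0.996 1.069
v -2.954 -1.372 1.844
v -3.543 -1.214 0.606
v -2.871 -0.718 1.174
v -3.854 -1.066 0.843
v -3.182 -0.569 1.411
v -4.119 -1.076 1.166
v -3.447 -0.579 1.734
v -4.287 -1.243 1.511
v -3.615 -0.746 2.079
v -4.324 -1.534 1.81
v -3.652 -1.037 2.377
v -4.223 -1.891 2.002
v -3.551 -1.394 2.57
v -4.003 -2.244 2.051
v -3.331 -1.747 2.619
v -3.709 -2.522 1.946
v -3.037 -2.026 2.514
v -3.398 -2.671 1.709
v -2.726 -2.174 2.277
v -3.133 -2.661 1.386
v -2.461 -2.164 1.954
v -2.965 -2.494 1.041
v -2.293 -1.997 1.609
v -2.928 -2.203 0.743
v -2.256 -1.706 1.31
v -3.029 -1.846 0.55
v -2.357 -1.349 1.118
f 1 12 6
f 1 6 2
f 1 2 8
f 1 8 11
f 1 11 12
f 2 6 10
f 6 12 5
f 12 11 3
f 11 8 7
f 8 2 9
f 4 10 5
f 4 5 3
f 4 3 7
f 4 7 9
f 4 9 10
f 5 10 6
f 3 5 12
f 7 3 11
f 9 7 8
f 10 9 2
f 14 13 17
f 14 17 15
f 15 17 18
f 15 18 16
f 17 13 19
f 17 19 18
f 18 19 20
f 18 20 16
f 19 13 21
f 19 21 20
f 20 21 22
f 20 22 16
f 21 13 23
f 21 23 22
f 22 23 24
f 22 24 16
f 23 13 25
f 23 25 24
f 24 25 26
f 24 26 16
f 25 13 27
f 25 27 26
f 26 27 28
f 26 28 16
f 27 13 29
f 27 29 28
f 28 29 30
f 28 30 16
f 29 13 31
f 29 31 30
f 30 31 32
f 30 32 16
f 31 13 33
f 31 33 32
f 32 33 34
f 32 34 16
f 33 13 35
f 33 35 34
f 34 35 36
f 34 36 16
f 35 13 37
f 35 37 36
f 36 37 38
f 36 38 16
f 37 13 39
f 37 39 38
f 38 39 40
f 38 40 16
f 39 13 41
f 39 41 40
f 40 41 42
f 40 42 16
f 41 13 14
f 41 14 42
f 42 14 15
f 42 15 16



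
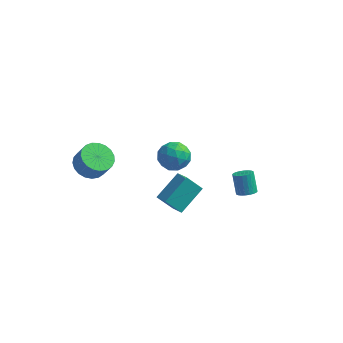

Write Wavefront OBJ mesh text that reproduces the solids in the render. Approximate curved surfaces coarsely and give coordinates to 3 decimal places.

v -4.302 -3.829 3.113
v -3.397 -3.951 2.595
v -2.793 -4.113 3.689
v -3.698 -3.991 4.207
v -3.405 -3.52 2.663
v -2.801 -3.682 3.757
v -3.568 -3.142 2.809
v -2.964 -3.304 3.903
v -3.859 -2.883 3.008
v -3.254 -3.045 4.101
v -4.225 -2.788 3.224
v -3.621 -2.95 4.318
v -4.605 -2.873 3.422
v -4.001 -3.034 4.516
v -4.933 -3.123 3.566
v -4.329 -3.284 4.66
v -5.152 -3.495 3.632
v -4.547 -3.656 4.726
v -5.223 -3.925 3.608
v -4.619 -4.086 4.702
v -5.136 -4.338 3.498
v -4.531 -4.5 4.592
v -4.904 -4.664 3.322
v -4.3 -4.825 4.416
v -4.568 -4.845 3.11
v -3.964 -5.007 4.204
v -4.186 -4.85 2.898
v -3.582 -5.012 3.992
v -3.825 -4.679 2.724
v -3.22 -4.841 3.817
v -3.545 -4.361 2.616
v -2.941 -4.523 3.71
v 4.084 -0.136 -0.392
v 4.404 -0.584 -0.065
v 3.976 -0.011 1.139
v 3.656 0.436 0.812
v 4.578 -0.406 -0.088
v 4.15 0.166 1.116
v 4.677 -0.187 -0.156
v 4.249 0.385 1.047
v 4.686 0.039 -0.261
v 4.257 0.612 0.942
v 4.603 0.239 -0.386
v 4.174 0.811 0.818
v 4.441 0.382 -0.511
v 4.012 0.954 0.692
v 4.224 0.445 -0.619
v 3.796 1.018 0.585
v 3.987 0.421 -0.691
v 3.559 0.993 0.512
v 3.764 0.311 -0.719
v 3.336 0.884 0.485
v 3.59 0.134 -0.696
v 3.162 0.706 0.508
v 3.491 -0.085 -0.627
v 3.063 0.487 0.576
v 3.483 -0.312 -0.522
v 3.054 0.261 0.681
v 3.566 -0.511 -0.398
v 3.137 0.061 0.806
v 3.728 -0.654 -0.272
v 3.299 -0.082 0.931
v 3.944 -0.718 -0.165
v 3.516 -0.145 1.039
v 4.181 -0.693 -0.092
v 3.753 -0.121 1.111
v -2.297 4.349 -2.198
v -1.586 4.223 -1.335
v -1.774 2.737 -2.865
v -1.063 2.611 -2.002
v -2.174 2.571 -1.826
v -2.497 3.567 -1.414
v -0.863 3.393 -2.786
v -1.186 4.389 -2.374
v -0.7 3.632 -1.698
v -1.51 3.124 -1.105
v -1.85 3.836 -3.095
v -2.66 3.328 -2.502
v -1.987 4.427 -1.708
v -1.373 2.533 -2.492
v -2.026 2.509 -2.388
v -1.608 2.435 -1.881
v -2.522 4.042 -1.755
v -2.105 3.968 -1.248
v -2.45 2.997 -1.536
v -1.255 2.992 -2.952
v -0.838 2.918 -2.445
v -1.752 4.525 -2.319
v -1.334 4.451 -1.812
v -0.91 3.963 -2.664
v -1.048 4.006 -1.415
v -0.741 3.058 -1.806
v -0.624 3.518 -2.267
v -0.814 4.103 -2.025
v -1.525 3.707 -1.066
v -1.218 2.76 -1.458
v -1.87 2.737 -1.354
v -2.06 3.322 -1.112
v -1.004 3.36 -1.279
v -2.142 4.2 -2.742
v -1.835 3.253 -3.134
v -1.3 3.638 -3.088
v -1.49 4.223 -2.846
v -2.619 3.902 -2.394
v -2.312 2.954 -2.785
v -2.546 2.857 -2.175
v -2.736 3.442 -1.933
v -2.356 3.6 -2.921
v -1.055 -1.493 -1.261
v -0.235 -2.264 -0.652
v -0.299 0.137 -0.213
v 0.521 -0.634 0.396
v -0.121 -1.286 -2.256
v 0.699 -2.057 -1.647
v 0.635 0.344 -1.208
v 1.455 -0.427 -0.599
f 2 1 5
f 2 5 3
f 3 5 6
f 3 6 4
f 5 1 7
f 5 7 6
f 6 7 8
f 6 8 4
f 7 1 9
f 7 9 8
f 8 9 10
f 8 10 4
f 9 1 11
f 9 11 10
f 10 11 12
f 10 12 4
f 11 1 13
f 11 13 12
f 12 13 14
f 12 14 4
f 13 1 15
f 13 15 14
f 14 15 16
f 14 16 4
f 15 1 17
f 15 17 16
f 16 17 18
f 16 18 4
f 17 1 19
f 17 19 18
f 18 19 20
f 18 20 4
f 19 1 21
f 19 21 20
f 20 21 22
f 20 22 4
f 21 1 23
f 21 23 22
f 22 23 24
f 22 24 4
f 23 1 25
f 23 25 24
f 24 25 26
f 24 26 4
f 25 1 27
f 25 27 26
f 26 27 28
f 26 28 4
f 27 1 29
f 27 29 28
f 28 29 30
f 28 30 4
f 29 1 31
f 29 31 30
f 30 31 32
f 30 32 4
f 31 1 2
f 31 2 32
f 32 2 3
f 32 3 4
f 34 33 37
f 34 37 35
f 35 37 38
f 35 38 36
f 37 33 39
f 37 39 38
f 38 39 40
f 38 40 36
f 39 33 41
f 39 41 40
f 40 41 42
f 40 42 36
f 41 33 43
f 41 43 42
f 42 43 44
f 42 44 36
f 43 33 45
f 43 45 44
f 44 45 46
f 44 46 36
f 45 33 47
f 45 47 46
f 46 47 48
f 46 48 36
f 47 33 49
f 47 49 48
f 48 49 50
f 48 50 36
f 49 33 51
f 49 51 50
f 50 51 52
f 50 52 36
f 51 33 53
f 51 53 52
f 52 53 54
f 52 54 36
f 53 33 55
f 53 55 54
f 54 55 56
f 54 56 36
f 55 33 57
f 55 57 56
f 56 57 58
f 56 58 36
f 57 33 59
f 57 59 58
f 58 59 60
f 58 60 36
f 59 33 61
f 59 61 60
f 60 61 62
f 60 62 36
f 61 33 63
f 61 63 62
f 62 63 64
f 62 64 36
f 63 33 65
f 63 65 64
f 64 65 66
f 64 66 36
f 65 33 34
f 65 34 66
f 66 34 35
f 66 35 36
f 67 104 83
f 104 78 107
f 83 107 72
f 104 107 83
f 67 83 79
f 83 72 84
f 79 84 68
f 83 84 79
f 67 79 88
f 79 68 89
f 88 89 74
f 79 89 88
f 67 88 100
f 88 74 103
f 100 103 77
f 88 103 100
f 67 100 104
f 100 77 108
f 104 108 78
f 100 108 104
f 68 84 95
f 84 72 98
f 95 98 76
f 84 98 95
f 72 107 85
f 107 78 106
f 85 106 71
f 107 106 85
f 78 108 105
f 108 77 101
f 105 101 69
f 108 101 105
f 77 103 102
f 103 74 90
f 102 90 73
f 103 90 102
f 74 89 94
f 89 68 91
f 94 91 75
f 89 91 94
f 70 96 82
f 96 76 97
f 82 97 71
f 96 97 82
f 70 82 80
f 82 71 81
f 80 81 69
f 82 81 80
f 70 80 87
f 80 69 86
f 87 86 73
f 80 86 87
f 70 87 92
f 87 73 93
f 92 93 75
f 87 93 92
f 70 92 96
f 92 75 99
f 96 99 76
f 92 99 96
f 71 97 85
f 97 76 98
f 85 98 72
f 97 98 85
f 69 81 105
f 81 71 106
f 105 106 78
f 81 106 105
f 73 86 102
f 86 69 101
f 102 101 77
f 86 101 102
f 75 93 94
f 93 73 90
f 94 90 74
f 93 90 94
f 76 99 95
f 99 75 91
f 95 91 68
f 99 91 95
f 110 112 109
f 113 110 109
f 109 112 111
f 111 113 109
f 110 116 112
f 114 110 113
f 114 116 110
f 112 116 111
f 115 113 111
f 111 116 115
f 115 114 113
f 116 114 115



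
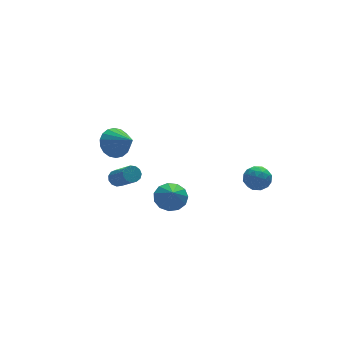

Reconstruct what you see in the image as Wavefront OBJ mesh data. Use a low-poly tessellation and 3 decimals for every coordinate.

v -0.42 -0.926 0.523
v 0.152 -0.446 1.008
v -0.6 -1.634 1.437
v -0.3 -0.241 1.078
v -0.79 -0.252 0.972
v -1.162 -0.478 0.723
v -1.299 -0.846 0.411
v -1.157 -1.239 0.135
v -0.78 -1.533 -0.019
v -0.289 -1.634 0
v 0.16 -1.51 0.185
v 0.426 -1.201 0.477
v 0.423 -0.804 0.784
v -2.61 0.837 1.398
v -2.126 1.01 1.476
v -1.846 -0.325 2.681
v -2.33 -0.497 2.602
v -2.296 1.15 1.67
v -2.015 -0.185 2.875
v -2.566 1.19 1.778
v -2.285 -0.145 2.982
v -2.85 1.118 1.764
v -2.569 -0.217 2.969
v -3.058 0.957 1.635
v -2.777 -0.378 2.839
v -3.123 0.758 1.43
v -2.843 -0.576 2.634
v -3.026 0.585 1.215
v -2.746 -0.75 2.419
v -2.797 0.491 1.058
v -2.516 -0.844 2.262
v -2.509 0.508 1.009
v -2.228 -0.827 2.213
v -2.253 0.629 1.083
v -1.972 -0.706 2.288
v -2.11 0.816 1.257
v -1.829 -0.519 2.462
v 3.729 -2.267 2.082
v 4.189 -2.906 2.136
v 2.711 -2.974 2.384
v 3.171 -3.613 2.438
v 3.233 -3.035 2.972
v 3.863 -2.598 2.785
v 3.037 -3.282 1.735
v 3.667 -2.845 1.548
v 3.761 -3.533 1.922
v 3.882 -3.38 2.686
v 3.018 -2.5 1.834
v 3.139 -2.347 2.598
v 4.048 -2.524 2.082
v 2.852 -3.356 2.438
v 2.888 -3.016 2.751
v 3.159 -3.391 2.783
v 3.857 -2.344 2.464
v 4.127 -2.719 2.495
v 3.565 -2.795 2.987
v 2.773 -3.161 2.025
v 3.043 -3.536 2.056
v 3.741 -2.489 1.737
v 4.012 -2.864 1.769
v 3.335 -3.085 1.533
v 4.067 -3.268 1.988
v 3.469 -3.684 2.166
v 3.39 -3.489 1.753
v 3.76 -3.232 1.643
v 4.138 -3.179 2.437
v 3.54 -3.594 2.615
v 3.577 -3.255 2.929
v 3.947 -2.998 2.819
v 3.887 -3.547 2.312
v 3.36 -2.286 1.905
v 2.762 -2.701 2.083
v 2.953 -2.882 1.701
v 3.323 -2.625 1.591
v 3.431 -2.196 2.354
v 2.833 -2.612 2.532
v 3.14 -2.648 2.877
v 3.51 -2.391 2.767
v 3.013 -2.333 2.208
v -1.383 4.32 1.387
v -0.454 4.552 1.233
v -0.897 3.02 2.353
v -0.552 4.779 1.587
v -0.814 4.914 1.902
v -1.189 4.932 2.115
v -1.603 4.829 2.183
v -1.973 4.624 2.095
v -2.226 4.36 1.866
v -2.312 4.088 1.542
v -2.214 3.861 1.188
v -1.951 3.726 0.873
v -1.576 3.708 0.66
v -1.163 3.811 0.592
v -0.793 4.015 0.68
v -0.54 4.28 0.909
f 2 1 4
f 2 4 3
f 4 1 5
f 4 5 3
f 5 1 6
f 5 6 3
f 6 1 7
f 6 7 3
f 7 1 8
f 7 8 3
f 8 1 9
f 8 9 3
f 9 1 10
f 9 10 3
f 10 1 11
f 10 11 3
f 11 1 12
f 11 12 3
f 12 1 13
f 12 13 3
f 13 1 2
f 13 2 3
f 15 14 18
f 15 18 16
f 16 18 19
f 16 19 17
f 18 14 20
f 18 20 19
f 19 20 21
f 19 21 17
f 20 14 22
f 20 22 21
f 21 22 23
f 21 23 17
f 22 14 24
f 22 24 23
f 23 24 25
f 23 25 17
f 24 14 26
f 24 26 25
f 25 26 27
f 25 27 17
f 26 14 28
f 26 28 27
f 27 28 29
f 27 29 17
f 28 14 30
f 28 30 29
f 29 30 31
f 29 31 17
f 30 14 32
f 30 32 31
f 31 32 33
f 31 33 17
f 32 14 34
f 32 34 33
f 33 34 35
f 33 35 17
f 34 14 36
f 34 36 35
f 35 36 37
f 35 37 17
f 36 14 15
f 36 15 37
f 37 15 16
f 37 16 17
f 38 75 54
f 75 49 78
f 54 78 43
f 75 78 54
f 38 54 50
f 54 43 55
f 50 55 39
f 54 55 50
f 38 50 59
f 50 39 60
f 59 60 45
f 50 60 59
f 38 59 71
f 59 45 74
f 71 74 48
f 59 74 71
f 38 71 75
f 71 48 79
f 75 79 49
f 71 79 75
f 39 55 66
f 55 43 69
f 66 69 47
f 55 69 66
f 43 78 56
f 78 49 77
f 56 77 42
f 78 77 56
f 49 79 76
f 79 48 72
f 76 72 40
f 79 72 76
f 48 74 73
f 74 45 61
f 73 61 44
f 74 61 73
f 45 60 65
f 60 39 62
f 65 62 46
f 60 62 65
f 41 67 53
f 67 47 68
f 53 68 42
f 67 68 53
f 41 53 51
f 53 42 52
f 51 52 40
f 53 52 51
f 41 51 58
f 51 40 57
f 58 57 44
f 51 57 58
f 41 58 63
f 58 44 64
f 63 64 46
f 58 64 63
f 41 63 67
f 63 46 70
f 67 70 47
f 63 70 67
f 42 68 56
f 68 47 69
f 56 69 43
f 68 69 56
f 40 52 76
f 52 42 77
f 76 77 49
f 52 77 76
f 44 57 73
f 57 40 72
f 73 72 48
f 57 72 73
f 46 64 65
f 64 44 61
f 65 61 45
f 64 61 65
f 47 70 66
f 70 46 62
f 66 62 39
f 70 62 66
f 81 80 83
f 81 83 82
f 83 80 84
f 83 84 82
f 84 80 85
f 84 85 82
f 85 80 86
f 85 86 82
f 86 80 87
f 86 87 82
f 87 80 88
f 87 88 82
f 88 80 89
f 88 89 82
f 89 80 90
f 89 90 82
f 90 80 91
f 90 91 82
f 91 80 92
f 91 92 82
f 92 80 93
f 92 93 82
f 93 80 94
f 93 94 82
f 94 80 95
f 94 95 82
f 95 80 81
f 95 81 82



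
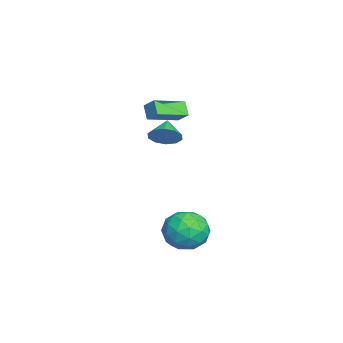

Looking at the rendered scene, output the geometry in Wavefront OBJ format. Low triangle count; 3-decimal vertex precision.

v -2.867 -3.254 0.838
v -3.401 -3.444 1.444
v -3.851 -1.945 0.381
v -4.384 -2.135 0.988
v -2.456 -2.765 1.352
v -2.989 -2.955 1.959
v -3.439 -1.456 0.896
v -3.973 -1.646 1.502
v 2.201 -0.244 -3.632
v 2.76 -1.082 -4.084
v 0.92 -1.378 -3.116
v 1.479 -2.216 -3.568
v 1.872 -1.712 -2.668
v 2.664 -1.011 -2.986
v 1.016 -1.449 -4.214
v 1.808 -0.748 -4.532
v 2.028 -1.826 -4.444
v 2.557 -1.989 -3.488
v 1.123 -0.471 -3.712
v 1.652 -0.634 -2.756
v 2.593 -0.564 -3.903
v 1.087 -1.896 -3.297
v 1.318 -1.6 -2.768
v 1.647 -2.093 -3.033
v 2.536 -0.522 -3.258
v 2.865 -1.014 -3.524
v 2.343 -1.385 -2.691
v 0.815 -1.446 -3.676
v 1.144 -1.938 -3.942
v 2.033 -0.367 -4.167
v 2.362 -0.86 -4.432
v 1.337 -1.075 -4.509
v 2.491 -1.493 -4.38
v 1.739 -2.16 -4.077
v 1.467 -1.709 -4.456
v 1.932 -1.297 -4.644
v 2.802 -1.589 -3.819
v 2.049 -2.255 -3.516
v 2.28 -1.959 -2.986
v 2.745 -1.548 -3.174
v 2.372 -2.027 -4.03
v 1.631 -0.205 -3.684
v 0.878 -0.871 -3.381
v 0.935 -0.912 -4.026
v 1.4 -0.501 -4.214
v 1.941 -0.3 -3.123
v 1.189 -0.967 -2.82
v 1.748 -1.163 -2.556
v 2.213 -0.751 -2.744
v 1.308 -0.433 -3.17
v 1.638 -2.117 1.86
v 2.042 -2.123 2.492
v 0.762 -2.083 2.42
v 1.979 -1.681 2.366
v 1.785 -1.406 2.047
v 1.536 -1.402 1.657
v 1.325 -1.672 1.344
v 1.234 -2.111 1.228
v 1.297 -2.553 1.354
v 1.49 -2.828 1.673
v 1.74 -2.832 2.063
v 1.951 -2.562 2.376
f 2 4 1
f 5 2 1
f 1 4 3
f 3 5 1
f 2 8 4
f 6 2 5
f 6 8 2
f 4 8 3
f 7 5 3
f 3 8 7
f 7 6 5
f 8 6 7
f 9 46 25
f 46 20 49
f 25 49 14
f 46 49 25
f 9 25 21
f 25 14 26
f 21 26 10
f 25 26 21
f 9 21 30
f 21 10 31
f 30 31 16
f 21 31 30
f 9 30 42
f 30 16 45
f 42 45 19
f 30 45 42
f 9 42 46
f 42 19 50
f 46 50 20
f 42 50 46
f 10 26 37
f 26 14 40
f 37 40 18
f 26 40 37
f 14 49 27
f 49 20 48
f 27 48 13
f 49 48 27
f 20 50 47
f 50 19 43
f 47 43 11
f 50 43 47
f 19 45 44
f 45 16 32
f 44 32 15
f 45 32 44
f 16 31 36
f 31 10 33
f 36 33 17
f 31 33 36
f 12 38 24
f 38 18 39
f 24 39 13
f 38 39 24
f 12 24 22
f 24 13 23
f 22 23 11
f 24 23 22
f 12 22 29
f 22 11 28
f 29 28 15
f 22 28 29
f 12 29 34
f 29 15 35
f 34 35 17
f 29 35 34
f 12 34 38
f 34 17 41
f 38 41 18
f 34 41 38
f 13 39 27
f 39 18 40
f 27 40 14
f 39 40 27
f 11 23 47
f 23 13 48
f 47 48 20
f 23 48 47
f 15 28 44
f 28 11 43
f 44 43 19
f 28 43 44
f 17 35 36
f 35 15 32
f 36 32 16
f 35 32 36
f 18 41 37
f 41 17 33
f 37 33 10
f 41 33 37
f 52 51 54
f 52 54 53
f 54 51 55
f 54 55 53
f 55 51 56
f 55 56 53
f 56 51 57
f 56 57 53
f 57 51 58
f 57 58 53
f 58 51 59
f 58 59 53
f 59 51 60
f 59 60 53
f 60 51 61
f 60 61 53
f 61 51 62
f 61 62 53
f 62 51 52
f 62 52 53



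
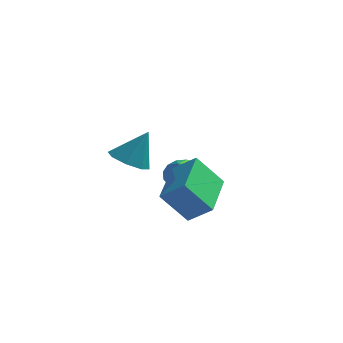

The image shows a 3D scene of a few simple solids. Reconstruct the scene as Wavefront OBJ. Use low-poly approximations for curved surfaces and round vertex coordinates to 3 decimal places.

v -1.786 0.819 -4.037
v -1.424 0.412 -4.508
v -1.674 -0.119 -3.143
v -1.163 0.612 -4.332
v -1.069 0.866 -4.077
v -1.167 1.108 -3.811
v -1.431 1.273 -3.606
v -1.79 1.315 -3.516
v -2.148 1.225 -3.565
v -2.409 1.026 -3.742
v -2.503 0.771 -3.997
v -2.405 0.529 -4.263
v -2.142 0.365 -4.468
v -1.782 0.322 -4.558
v -2.623 -2.688 -2.121
v -2.01 -3.167 -2.262
v -2.037 -2.312 -0.859
v -1.919 -2.607 -2.471
v -2.24 -2.094 -2.475
v -2.785 -1.929 -2.271
v -3.235 -2.209 -1.979
v -3.326 -2.769 -1.77
v -3.005 -3.281 -1.767
v -2.46 -3.446 -1.97
v -1.024 -4.318 -2.933
v -0.154 -4.389 -2.297
v -1.207 -2.341 -2.464
v -0.338 -2.412 -1.828
v -0.162 -3.968 -4.072
v 0.707 -4.039 -3.436
v -0.346 -1.991 -3.603
v 0.524 -2.062 -2.967
f 2 1 4
f 2 4 3
f 4 1 5
f 4 5 3
f 5 1 6
f 5 6 3
f 6 1 7
f 6 7 3
f 7 1 8
f 7 8 3
f 8 1 9
f 8 9 3
f 9 1 10
f 9 10 3
f 10 1 11
f 10 11 3
f 11 1 12
f 11 12 3
f 12 1 13
f 12 13 3
f 13 1 14
f 13 14 3
f 14 1 2
f 14 2 3
f 16 15 18
f 16 18 17
f 18 15 19
f 18 19 17
f 19 15 20
f 19 20 17
f 20 15 21
f 20 21 17
f 21 15 22
f 21 22 17
f 22 15 23
f 22 23 17
f 23 15 24
f 23 24 17
f 24 15 16
f 24 16 17
f 26 28 25
f 29 26 25
f 25 28 27
f 27 29 25
f 26 32 28
f 30 26 29
f 30 32 26
f 28 32 27
f 31 29 27
f 27 32 31
f 31 30 29
f 32 30 31



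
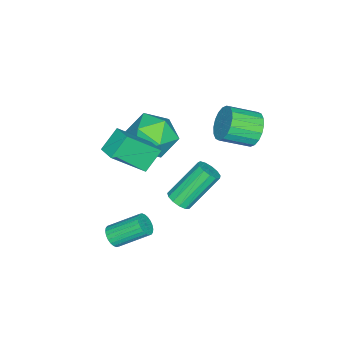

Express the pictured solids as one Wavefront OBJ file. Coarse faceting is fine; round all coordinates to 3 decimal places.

v 1.636 -1.346 2.125
v 2.563 -2.455 3.463
v 0.821 -1.01 2.968
v 1.748 -2.119 4.306
v 2.172 -0.621 2.354
v 3.099 -1.73 3.692
v 1.357 -0.285 3.197
v 2.284 -1.394 4.535
v 2.927 -1.826 -2.071
v 3.295 -1.485 -2.322
v 2.76 -0.214 -1.379
v 2.393 -0.554 -1.129
v 3.12 -1.462 -2.451
v 2.586 -0.191 -1.509
v 2.916 -1.495 -2.523
v 2.382 -0.224 -1.581
v 2.714 -1.578 -2.526
v 2.18 -0.307 -1.584
v 2.544 -1.698 -2.46
v 2.01 -0.427 -1.517
v 2.433 -1.838 -2.334
v 1.899 -0.567 -1.392
v 2.397 -1.976 -2.169
v 1.862 -0.705 -1.226
v 2.441 -2.091 -1.988
v 1.907 -0.82 -1.046
v 2.56 -2.166 -1.821
v 2.025 -0.895 -0.878
v 2.734 -2.189 -1.691
v 2.2 -0.918 -0.749
v 2.938 -2.156 -1.619
v 2.404 -0.885 -0.677
v 3.14 -2.073 -1.616
v 2.606 -0.802 -0.674
v 3.31 -1.953 -1.683
v 2.776 -0.682 -0.74
v 3.421 -1.813 -1.808
v 2.887 -0.542 -0.866
v 3.458 -1.675 -1.974
v 2.923 -0.404 -1.031
v 3.413 -1.56 -2.154
v 2.879 -0.289 -1.212
v 1.453 0.531 0.145
v 1.823 1.003 0.13
v 0.737 1.901 1.66
v 0.367 1.429 1.675
v 1.572 1.071 -0.087
v 0.487 1.969 1.443
v 1.285 0.967 -0.231
v 0.199 1.865 1.299
v 1.05 0.725 -0.255
v -0.036 1.623 1.275
v 0.943 0.421 -0.152
v -0.143 1.319 1.378
v 0.999 0.152 0.045
v -0.087 1.05 1.575
v 1.198 0.003 0.274
v 0.112 0.901 1.804
v 1.478 0.022 0.462
v 0.393 0.92 1.992
v 1.751 0.202 0.549
v 0.665 1.1 2.079
v 1.928 0.487 0.508
v 0.843 1.385 2.038
v 1.955 0.786 0.352
v 0.869 1.684 1.882
v -2.573 -1.803 1.195
v -1.733 -0.917 0.924
v -1.147 -3.223 0.976
v -0.307 -2.337 0.705
v -0.767 -2.427 1.864
v -1.649 -1.55 2
v -1.231 -2.59 -0.1
v -2.113 -1.713 0.036
v -0.903 -1.403 0.123
v -0.617 -1.303 1.337
v -2.263 -2.837 0.563
v -1.977 -2.737 1.777
v -2.318 2.296 2.415
v -1.647 2.424 1.861
v -0.91 1.293 2.491
v -1.582 1.164 3.045
v -1.554 2.654 2.164
v -0.818 1.522 2.795
v -1.613 2.812 2.518
v -0.877 1.681 3.148
v -1.812 2.868 2.851
v -1.075 1.737 3.481
v -2.11 2.811 3.097
v -1.374 1.68 3.728
v -2.45 2.652 3.209
v -1.714 1.52 3.839
v -2.764 2.422 3.163
v -2.028 1.291 3.793
v -2.99 2.167 2.969
v -2.253 1.036 3.599
v -3.082 1.938 2.665
v -2.346 0.806 3.296
v -3.023 1.779 2.312
v -2.287 0.648 2.942
v -2.825 1.723 1.979
v -2.088 0.592 2.609
v -2.526 1.78 1.732
v -1.79 0.649 2.363
v -2.186 1.94 1.621
v -1.45 0.808 2.251
v -1.872 2.169 1.667
v -1.136 1.038 2.297
f 2 4 1
f 5 2 1
f 1 4 3
f 3 5 1
f 2 8 4
f 6 2 5
f 6 8 2
f 4 8 3
f 7 5 3
f 3 8 7
f 7 6 5
f 8 6 7
f 10 9 13
f 10 13 11
f 11 13 14
f 11 14 12
f 13 9 15
f 13 15 14
f 14 15 16
f 14 16 12
f 15 9 17
f 15 17 16
f 16 17 18
f 16 18 12
f 17 9 19
f 17 19 18
f 18 19 20
f 18 20 12
f 19 9 21
f 19 21 20
f 20 21 22
f 20 22 12
f 21 9 23
f 21 23 22
f 22 23 24
f 22 24 12
f 23 9 25
f 23 25 24
f 24 25 26
f 24 26 12
f 25 9 27
f 25 27 26
f 26 27 28
f 26 28 12
f 27 9 29
f 27 29 28
f 28 29 30
f 28 30 12
f 29 9 31
f 29 31 30
f 30 31 32
f 30 32 12
f 31 9 33
f 31 33 32
f 32 33 34
f 32 34 12
f 33 9 35
f 33 35 34
f 34 35 36
f 34 36 12
f 35 9 37
f 35 37 36
f 36 37 38
f 36 38 12
f 37 9 39
f 37 39 38
f 38 39 40
f 38 40 12
f 39 9 41
f 39 41 40
f 40 41 42
f 40 42 12
f 41 9 10
f 41 10 42
f 42 10 11
f 42 11 12
f 44 43 47
f 44 47 45
f 45 47 48
f 45 48 46
f 47 43 49
f 47 49 48
f 48 49 50
f 48 50 46
f 49 43 51
f 49 51 50
f 50 51 52
f 50 52 46
f 51 43 53
f 51 53 52
f 52 53 54
f 52 54 46
f 53 43 55
f 53 55 54
f 54 55 56
f 54 56 46
f 55 43 57
f 55 57 56
f 56 57 58
f 56 58 46
f 57 43 59
f 57 59 58
f 58 59 60
f 58 60 46
f 59 43 61
f 59 61 60
f 60 61 62
f 60 62 46
f 61 43 63
f 61 63 62
f 62 63 64
f 62 64 46
f 63 43 65
f 63 65 64
f 64 65 66
f 64 66 46
f 65 43 44
f 65 44 66
f 66 44 45
f 66 45 46
f 67 78 72
f 67 72 68
f 67 68 74
f 67 74 77
f 67 77 78
f 68 72 76
f 72 78 71
f 78 77 69
f 77 74 73
f 74 68 75
f 70 76 71
f 70 71 69
f 70 69 73
f 70 73 75
f 70 75 76
f 71 76 72
f 69 71 78
f 73 69 77
f 75 73 74
f 76 75 68
f 80 79 83
f 80 83 81
f 81 83 84
f 81 84 82
f 83 79 85
f 83 85 84
f 84 85 86
f 84 86 82
f 85 79 87
f 85 87 86
f 86 87 88
f 86 88 82
f 87 79 89
f 87 89 88
f 88 89 90
f 88 90 82
f 89 79 91
f 89 91 90
f 90 91 92
f 90 92 82
f 91 79 93
f 91 93 92
f 92 93 94
f 92 94 82
f 93 79 95
f 93 95 94
f 94 95 96
f 94 96 82
f 95 79 97
f 95 97 96
f 96 97 98
f 96 98 82
f 97 79 99
f 97 99 98
f 98 99 100
f 98 100 82
f 99 79 101
f 99 101 100
f 100 101 102
f 100 102 82
f 101 79 103
f 101 103 102
f 102 103 104
f 102 104 82
f 103 79 105
f 103 105 104
f 104 105 106
f 104 106 82
f 105 79 107
f 105 107 106
f 106 107 108
f 106 108 82
f 107 79 80
f 107 80 108
f 108 80 81
f 108 81 82



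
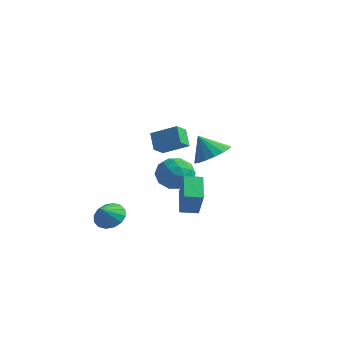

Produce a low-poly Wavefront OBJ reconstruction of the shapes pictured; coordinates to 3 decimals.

v -2.135 -2.518 -3.896
v -1.558 -2.005 -3.472
v -1.965 -3.362 -3.104
v -1.962 -1.909 -3.284
v -2.412 -1.977 -3.259
v -2.787 -2.189 -3.405
v -2.988 -2.489 -3.683
v -2.96 -2.797 -4.017
v -2.711 -3.03 -4.319
v -2.308 -3.126 -4.508
v -1.858 -3.059 -4.532
v -1.482 -2.846 -4.386
v -1.281 -2.546 -4.109
v -1.309 -2.238 -3.774
v 3.212 -2.926 -1.068
v 2.324 -1.993 -0.224
v 2.44 -2.423 -2.437
v 1.552 -1.49 -1.593
v 3.828 -2.25 -1.167
v 2.94 -1.317 -0.323
v 3.056 -1.747 -2.536
v 2.168 -0.814 -1.692
v -0.057 0.803 -2.136
v 0.643 0.425 -1.433
v -1.343 0.115 -1.227
v -0.643 -0.263 -0.524
v -0.814 0.782 -0.593
v -0.019 1.208 -1.155
v -0.681 -0.668 -1.505
v 0.114 -0.242 -2.067
v 0.257 -0.484 -1.043
v 0.175 0.412 -0.479
v -0.875 0.128 -2.181
v -0.957 1.024 -1.617
v 0.405 0.675 -1.864
v -1.105 -0.135 -0.796
v -1.206 0.48 -0.837
v -0.794 0.258 -0.423
v 0.016 1.135 -1.701
v 0.428 0.913 -1.288
v -0.428 1.123 -0.794
v -1.128 -0.373 -1.372
v -0.716 -0.595 -0.959
v 0.094 0.282 -2.237
v 0.506 0.06 -1.823
v -0.272 -0.583 -1.866
v 0.591 -0.082 -1.221
v -0.165 -0.487 -0.687
v -0.187 -0.725 -1.264
v 0.28 -0.474 -1.594
v 0.542 0.445 -0.89
v -0.213 0.04 -0.356
v -0.314 0.655 -0.397
v 0.153 0.905 -0.727
v 0.316 -0.089 -0.661
v -0.487 0.5 -2.304
v -1.242 0.095 -1.77
v -0.853 -0.365 -1.933
v -0.386 -0.115 -2.263
v -0.535 1.027 -1.973
v -1.291 0.622 -1.439
v -0.98 1.014 -1.066
v -0.513 1.265 -1.396
v -1.016 0.629 -1.999
v 0.231 2.379 -0.451
v 0.855 3.062 0.086
v -0.451 2.041 0.771
v 0.455 3.348 -0.058
v 0.004 3.412 -0.292
v -0.395 3.24 -0.563
v -0.65 2.87 -0.808
v -0.704 2.387 -0.971
v -0.544 1.903 -1.015
v -0.206 1.528 -0.93
v 0.233 1.347 -0.736
v 0.67 1.403 -0.476
v 1.007 1.683 -0.21
v 1.167 2.122 0
v 1.112 2.62 0.107
v 2.627 -3.741 1.783
v 2.754 -4.485 2.215
v 2.058 -3.372 2.585
v 2.186 -4.116 3.017
v 3.794 -3.204 2.363
v 3.922 -3.948 2.795
v 3.226 -2.835 3.165
v 3.353 -3.579 3.597
f 2 1 4
f 2 4 3
f 4 1 5
f 4 5 3
f 5 1 6
f 5 6 3
f 6 1 7
f 6 7 3
f 7 1 8
f 7 8 3
f 8 1 9
f 8 9 3
f 9 1 10
f 9 10 3
f 10 1 11
f 10 11 3
f 11 1 12
f 11 12 3
f 12 1 13
f 12 13 3
f 13 1 14
f 13 14 3
f 14 1 2
f 14 2 3
f 16 18 15
f 19 16 15
f 15 18 17
f 17 19 15
f 16 22 18
f 20 16 19
f 20 22 16
f 18 22 17
f 21 19 17
f 17 22 21
f 21 20 19
f 22 20 21
f 23 60 39
f 60 34 63
f 39 63 28
f 60 63 39
f 23 39 35
f 39 28 40
f 35 40 24
f 39 40 35
f 23 35 44
f 35 24 45
f 44 45 30
f 35 45 44
f 23 44 56
f 44 30 59
f 56 59 33
f 44 59 56
f 23 56 60
f 56 33 64
f 60 64 34
f 56 64 60
f 24 40 51
f 40 28 54
f 51 54 32
f 40 54 51
f 28 63 41
f 63 34 62
f 41 62 27
f 63 62 41
f 34 64 61
f 64 33 57
f 61 57 25
f 64 57 61
f 33 59 58
f 59 30 46
f 58 46 29
f 59 46 58
f 30 45 50
f 45 24 47
f 50 47 31
f 45 47 50
f 26 52 38
f 52 32 53
f 38 53 27
f 52 53 38
f 26 38 36
f 38 27 37
f 36 37 25
f 38 37 36
f 26 36 43
f 36 25 42
f 43 42 29
f 36 42 43
f 26 43 48
f 43 29 49
f 48 49 31
f 43 49 48
f 26 48 52
f 48 31 55
f 52 55 32
f 48 55 52
f 27 53 41
f 53 32 54
f 41 54 28
f 53 54 41
f 25 37 61
f 37 27 62
f 61 62 34
f 37 62 61
f 29 42 58
f 42 25 57
f 58 57 33
f 42 57 58
f 31 49 50
f 49 29 46
f 50 46 30
f 49 46 50
f 32 55 51
f 55 31 47
f 51 47 24
f 55 47 51
f 66 65 68
f 66 68 67
f 68 65 69
f 68 69 67
f 69 65 70
f 69 70 67
f 70 65 71
f 70 71 67
f 71 65 72
f 71 72 67
f 72 65 73
f 72 73 67
f 73 65 74
f 73 74 67
f 74 65 75
f 74 75 67
f 75 65 76
f 75 76 67
f 76 65 77
f 76 77 67
f 77 65 78
f 77 78 67
f 78 65 79
f 78 79 67
f 79 65 66
f 79 66 67
f 81 83 80
f 84 81 80
f 80 83 82
f 82 84 80
f 81 87 83
f 85 81 84
f 85 87 81
f 83 87 82
f 86 84 82
f 82 87 86
f 86 85 84
f 87 85 86



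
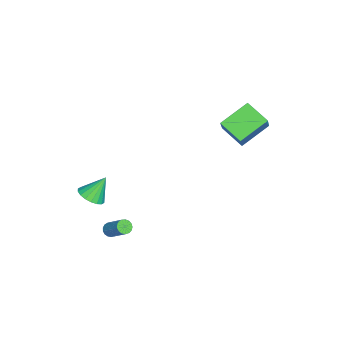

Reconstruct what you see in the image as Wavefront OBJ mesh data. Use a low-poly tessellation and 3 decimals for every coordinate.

v 3.525 -3.691 -1.204
v 4.114 -4.151 -0.72
v 3.015 -2.929 0.144
v 4.319 -3.829 -0.825
v 4.366 -3.479 -1.005
v 4.247 -3.171 -1.224
v 3.985 -2.967 -1.44
v 3.632 -2.906 -1.608
v 3.257 -3 -1.696
v 2.936 -3.231 -1.687
v 2.731 -3.554 -1.582
v 2.684 -3.903 -1.402
v 2.803 -4.211 -1.183
v 3.065 -4.416 -0.968
v 3.418 -4.477 -0.799
v 3.793 -4.383 -0.711
v -4.423 5.15 0.115
v -5.215 3.804 0.882
v -3.175 5.26 1.596
v -3.967 3.914 2.364
v -3.093 3.786 -0.904
v -3.885 2.44 -0.136
v -1.845 3.896 0.578
v -2.637 2.55 1.345
v 3.226 -2.686 -4.407
v 3.663 -2.737 -4.645
v 4.411 -1.705 -3.49
v 3.974 -1.654 -3.253
v 3.563 -2.547 -4.75
v 4.311 -1.515 -3.595
v 3.385 -2.389 -4.776
v 4.133 -1.356 -3.622
v 3.171 -2.299 -4.718
v 3.919 -1.266 -3.564
v 2.97 -2.297 -4.589
v 3.718 -1.265 -3.434
v 2.827 -2.385 -4.418
v 3.575 -1.353 -3.263
v 2.776 -2.542 -4.245
v 3.524 -1.509 -3.09
v 2.828 -2.732 -4.109
v 3.576 -1.699 -2.954
v 2.971 -2.911 -4.041
v 3.719 -1.879 -2.886
v 3.172 -3.039 -4.057
v 3.92 -2.007 -2.902
v 3.386 -3.086 -4.154
v 4.134 -2.054 -2.999
v 3.564 -3.042 -4.308
v 4.311 -2.009 -3.153
v 3.663 -2.916 -4.485
v 4.411 -1.883 -3.331
f 2 1 4
f 2 4 3
f 4 1 5
f 4 5 3
f 5 1 6
f 5 6 3
f 6 1 7
f 6 7 3
f 7 1 8
f 7 8 3
f 8 1 9
f 8 9 3
f 9 1 10
f 9 10 3
f 10 1 11
f 10 11 3
f 11 1 12
f 11 12 3
f 12 1 13
f 12 13 3
f 13 1 14
f 13 14 3
f 14 1 15
f 14 15 3
f 15 1 16
f 15 16 3
f 16 1 2
f 16 2 3
f 18 20 17
f 21 18 17
f 17 20 19
f 19 21 17
f 18 24 20
f 22 18 21
f 22 24 18
f 20 24 19
f 23 21 19
f 19 24 23
f 23 22 21
f 24 22 23
f 26 25 29
f 26 29 27
f 27 29 30
f 27 30 28
f 29 25 31
f 29 31 30
f 30 31 32
f 30 32 28
f 31 25 33
f 31 33 32
f 32 33 34
f 32 34 28
f 33 25 35
f 33 35 34
f 34 35 36
f 34 36 28
f 35 25 37
f 35 37 36
f 36 37 38
f 36 38 28
f 37 25 39
f 37 39 38
f 38 39 40
f 38 40 28
f 39 25 41
f 39 41 40
f 40 41 42
f 40 42 28
f 41 25 43
f 41 43 42
f 42 43 44
f 42 44 28
f 43 25 45
f 43 45 44
f 44 45 46
f 44 46 28
f 45 25 47
f 45 47 46
f 46 47 48
f 46 48 28
f 47 25 49
f 47 49 48
f 48 49 50
f 48 50 28
f 49 25 51
f 49 51 50
f 50 51 52
f 50 52 28
f 51 25 26
f 51 26 52
f 52 26 27
f 52 27 28



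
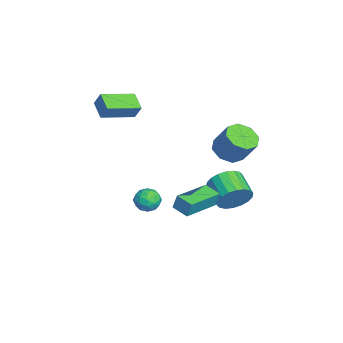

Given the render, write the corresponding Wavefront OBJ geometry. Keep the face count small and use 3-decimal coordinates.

v 1.159 0.445 -1.991
v 1.224 0.663 -1.13
v -0.427 1.846 -2.227
v -0.363 2.064 -1.366
v 1.803 1.136 -2.214
v 1.867 1.354 -1.353
v 0.216 2.537 -2.45
v 0.281 2.755 -1.589
v -2.572 3.593 -3.841
v -2.072 3.242 -3.049
v -3.348 2.737 -2.468
v -3.848 3.087 -3.259
v -2.179 3.655 -2.923
v -3.455 3.15 -2.342
v -2.364 4.056 -2.979
v -3.639 3.551 -2.398
v -2.59 4.366 -3.206
v -3.865 3.86 -2.625
v -2.812 4.522 -3.559
v -4.088 4.016 -2.978
v -2.987 4.494 -3.967
v -4.262 3.988 -3.386
v -3.08 4.287 -4.35
v -4.355 3.782 -3.769
v -3.072 3.943 -4.632
v -4.348 3.438 -4.051
v -2.965 3.53 -4.758
v -4.241 3.025 -4.177
v -2.781 3.129 -4.702
v -4.056 2.624 -4.121
v -2.555 2.82 -4.475
v -3.83 2.314 -3.894
v -2.332 2.664 -4.122
v -3.608 2.158 -3.541
v -2.158 2.692 -3.714
v -3.433 2.186 -3.133
v -2.065 2.898 -3.331
v -3.34 2.393 -2.75
v -1.232 -0.203 -3.022
v -0.82 -0.808 -3.215
v -2.26 -0.832 -3.245
v -1.848 -1.437 -3.438
v -1.866 -1.206 -2.717
v -1.231 -0.817 -2.58
v -1.849 -0.823 -3.88
v -1.214 -0.434 -3.743
v -1.201 -1.191 -3.746
v -1.212 -1.428 -3.027
v -1.868 -0.212 -3.433
v -1.879 -0.449 -2.714
v -0.936 -0.451 -3.099
v -2.144 -1.189 -3.361
v -2.155 -1.054 -2.937
v -1.913 -1.409 -3.051
v -1.178 -0.456 -2.726
v -0.935 -0.812 -2.839
v -1.55 -1.045 -2.546
v -2.145 -0.828 -3.621
v -1.902 -1.184 -3.734
v -1.167 -0.231 -3.409
v -0.925 -0.586 -3.523
v -1.53 -0.595 -3.914
v -0.918 -1.031 -3.525
v -1.522 -1.401 -3.655
v -1.522 -1.04 -3.915
v -1.149 -0.811 -3.835
v -0.924 -1.17 -3.102
v -1.528 -1.54 -3.233
v -1.539 -1.404 -2.809
v -1.166 -1.176 -2.728
v -1.148 -1.395 -3.414
v -1.552 -0.1 -3.227
v -2.156 -0.47 -3.358
v -1.914 -0.464 -3.732
v -1.541 -0.236 -3.651
v -1.558 -0.239 -2.805
v -2.162 -0.609 -2.935
v -1.931 -0.829 -2.625
v -1.558 -0.6 -2.545
v -1.932 -0.245 -3.046
v -3.395 -3.476 2.725
v -3.123 -3.131 3.521
v -4.227 -1.803 2.283
v -3.954 -1.458 3.08
v -2.426 -3.122 2.24
v -2.153 -2.777 3.037
v -3.257 -1.449 1.799
v -2.985 -1.104 2.595
v -2.001 3.205 0.15
v -1.182 2.759 0.038
v -0.639 3.429 1.337
v -1.459 3.875 1.45
v -1.193 3.4 -0.288
v -0.65 4.071 1.011
v -1.678 3.927 -0.357
v -1.135 4.597 0.942
v -2.353 4.031 -0.129
v -1.81 4.701 1.171
v -2.821 3.651 0.263
v -2.278 4.321 1.562
v -2.81 3.009 0.589
v -2.267 3.68 1.888
v -2.325 2.483 0.658
v -1.782 3.153 1.957
v -1.65 2.379 0.429
v -1.107 3.049 1.729
f 2 4 1
f 5 2 1
f 1 4 3
f 3 5 1
f 2 8 4
f 6 2 5
f 6 8 2
f 4 8 3
f 7 5 3
f 3 8 7
f 7 6 5
f 8 6 7
f 10 9 13
f 10 13 11
f 11 13 14
f 11 14 12
f 13 9 15
f 13 15 14
f 14 15 16
f 14 16 12
f 15 9 17
f 15 17 16
f 16 17 18
f 16 18 12
f 17 9 19
f 17 19 18
f 18 19 20
f 18 20 12
f 19 9 21
f 19 21 20
f 20 21 22
f 20 22 12
f 21 9 23
f 21 23 22
f 22 23 24
f 22 24 12
f 23 9 25
f 23 25 24
f 24 25 26
f 24 26 12
f 25 9 27
f 25 27 26
f 26 27 28
f 26 28 12
f 27 9 29
f 27 29 28
f 28 29 30
f 28 30 12
f 29 9 31
f 29 31 30
f 30 31 32
f 30 32 12
f 31 9 33
f 31 33 32
f 32 33 34
f 32 34 12
f 33 9 35
f 33 35 34
f 34 35 36
f 34 36 12
f 35 9 37
f 35 37 36
f 36 37 38
f 36 38 12
f 37 9 10
f 37 10 38
f 38 10 11
f 38 11 12
f 39 76 55
f 76 50 79
f 55 79 44
f 76 79 55
f 39 55 51
f 55 44 56
f 51 56 40
f 55 56 51
f 39 51 60
f 51 40 61
f 60 61 46
f 51 61 60
f 39 60 72
f 60 46 75
f 72 75 49
f 60 75 72
f 39 72 76
f 72 49 80
f 76 80 50
f 72 80 76
f 40 56 67
f 56 44 70
f 67 70 48
f 56 70 67
f 44 79 57
f 79 50 78
f 57 78 43
f 79 78 57
f 50 80 77
f 80 49 73
f 77 73 41
f 80 73 77
f 49 75 74
f 75 46 62
f 74 62 45
f 75 62 74
f 46 61 66
f 61 40 63
f 66 63 47
f 61 63 66
f 42 68 54
f 68 48 69
f 54 69 43
f 68 69 54
f 42 54 52
f 54 43 53
f 52 53 41
f 54 53 52
f 42 52 59
f 52 41 58
f 59 58 45
f 52 58 59
f 42 59 64
f 59 45 65
f 64 65 47
f 59 65 64
f 42 64 68
f 64 47 71
f 68 71 48
f 64 71 68
f 43 69 57
f 69 48 70
f 57 70 44
f 69 70 57
f 41 53 77
f 53 43 78
f 77 78 50
f 53 78 77
f 45 58 74
f 58 41 73
f 74 73 49
f 58 73 74
f 47 65 66
f 65 45 62
f 66 62 46
f 65 62 66
f 48 71 67
f 71 47 63
f 67 63 40
f 71 63 67
f 82 84 81
f 85 82 81
f 81 84 83
f 83 85 81
f 82 88 84
f 86 82 85
f 86 88 82
f 84 88 83
f 87 85 83
f 83 88 87
f 87 86 85
f 88 86 87
f 90 89 93
f 90 93 91
f 91 93 94
f 91 94 92
f 93 89 95
f 93 95 94
f 94 95 96
f 94 96 92
f 95 89 97
f 95 97 96
f 96 97 98
f 96 98 92
f 97 89 99
f 97 99 98
f 98 99 100
f 98 100 92
f 99 89 101
f 99 101 100
f 100 101 102
f 100 102 92
f 101 89 103
f 101 103 102
f 102 103 104
f 102 104 92
f 103 89 105
f 103 105 104
f 104 105 106
f 104 106 92
f 105 89 90
f 105 90 106
f 106 90 91
f 106 91 92

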